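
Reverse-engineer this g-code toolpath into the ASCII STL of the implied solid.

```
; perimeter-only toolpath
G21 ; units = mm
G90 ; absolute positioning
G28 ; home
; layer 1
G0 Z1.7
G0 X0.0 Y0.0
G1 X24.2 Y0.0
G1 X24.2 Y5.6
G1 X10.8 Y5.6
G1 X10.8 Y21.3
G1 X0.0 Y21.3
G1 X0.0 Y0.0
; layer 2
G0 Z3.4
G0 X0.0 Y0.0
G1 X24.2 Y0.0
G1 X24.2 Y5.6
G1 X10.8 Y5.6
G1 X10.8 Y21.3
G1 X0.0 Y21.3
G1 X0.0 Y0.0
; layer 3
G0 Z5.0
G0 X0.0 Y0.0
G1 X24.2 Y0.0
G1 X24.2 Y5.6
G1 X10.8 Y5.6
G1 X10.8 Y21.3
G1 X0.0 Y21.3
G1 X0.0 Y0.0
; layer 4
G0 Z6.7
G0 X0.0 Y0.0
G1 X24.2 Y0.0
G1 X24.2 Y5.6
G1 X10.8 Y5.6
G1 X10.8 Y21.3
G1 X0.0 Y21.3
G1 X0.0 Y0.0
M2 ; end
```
solid part
  facet normal 0.0000 0.0000 -1.0000
    outer loop
      vertex 24.2 5.6 0.0
      vertex 24.2 0.0 0.0
      vertex 0.0 0.0 0.0
    endloop
  endfacet
  facet normal 0.0000 0.0000 -1.0000
    outer loop
      vertex 10.8 5.6 0.0
      vertex 24.2 5.6 0.0
      vertex 0.0 0.0 0.0
    endloop
  endfacet
  facet normal 0.0000 0.0000 -1.0000
    outer loop
      vertex 10.8 21.3 0.0
      vertex 10.8 5.6 0.0
      vertex 0.0 0.0 0.0
    endloop
  endfacet
  facet normal 0.0000 0.0000 -1.0000
    outer loop
      vertex 0.0 21.3 0.0
      vertex 10.8 21.3 0.0
      vertex 0.0 0.0 0.0
    endloop
  endfacet
  facet normal 0.0000 0.0000 1.0000
    outer loop
      vertex 0.0 0.0 6.7
      vertex 24.2 0.0 6.7
      vertex 24.2 5.6 6.7
    endloop
  endfacet
  facet normal 0.0000 0.0000 1.0000
    outer loop
      vertex 0.0 0.0 6.7
      vertex 24.2 5.6 6.7
      vertex 10.8 5.6 6.7
    endloop
  endfacet
  facet normal 0.0000 0.0000 1.0000
    outer loop
      vertex 0.0 0.0 6.7
      vertex 10.8 5.6 6.7
      vertex 10.8 21.3 6.7
    endloop
  endfacet
  facet normal 0.0000 0.0000 1.0000
    outer loop
      vertex 0.0 0.0 6.7
      vertex 10.8 21.3 6.7
      vertex 0.0 21.3 6.7
    endloop
  endfacet
  facet normal 0.0000 -1.0000 0.0000
    outer loop
      vertex 0.0 0.0 0.0
      vertex 24.2 0.0 0.0
      vertex 24.2 0.0 6.7
    endloop
  endfacet
  facet normal 0.0000 -1.0000 0.0000
    outer loop
      vertex 0.0 0.0 0.0
      vertex 24.2 0.0 6.7
      vertex 0.0 0.0 6.7
    endloop
  endfacet
  facet normal 1.0000 0.0000 0.0000
    outer loop
      vertex 24.2 0.0 0.0
      vertex 24.2 5.6 0.0
      vertex 24.2 5.6 6.7
    endloop
  endfacet
  facet normal 1.0000 0.0000 0.0000
    outer loop
      vertex 24.2 0.0 0.0
      vertex 24.2 5.6 6.7
      vertex 24.2 0.0 6.7
    endloop
  endfacet
  facet normal 0.0000 1.0000 0.0000
    outer loop
      vertex 24.2 5.6 0.0
      vertex 10.8 5.6 0.0
      vertex 10.8 5.6 6.7
    endloop
  endfacet
  facet normal 0.0000 1.0000 0.0000
    outer loop
      vertex 24.2 5.6 0.0
      vertex 10.8 5.6 6.7
      vertex 24.2 5.6 6.7
    endloop
  endfacet
  facet normal 1.0000 0.0000 0.0000
    outer loop
      vertex 10.8 5.6 0.0
      vertex 10.8 21.3 0.0
      vertex 10.8 21.3 6.7
    endloop
  endfacet
  facet normal 1.0000 0.0000 0.0000
    outer loop
      vertex 10.8 5.6 0.0
      vertex 10.8 21.3 6.7
      vertex 10.8 5.6 6.7
    endloop
  endfacet
  facet normal 0.0000 1.0000 0.0000
    outer loop
      vertex 10.8 21.3 0.0
      vertex 0.0 21.3 0.0
      vertex 0.0 21.3 6.7
    endloop
  endfacet
  facet normal 0.0000 1.0000 0.0000
    outer loop
      vertex 10.8 21.3 0.0
      vertex 0.0 21.3 6.7
      vertex 10.8 21.3 6.7
    endloop
  endfacet
  facet normal -1.0000 0.0000 0.0000
    outer loop
      vertex 0.0 21.3 0.0
      vertex 0.0 0.0 0.0
      vertex 0.0 0.0 6.7
    endloop
  endfacet
  facet normal -1.0000 0.0000 0.0000
    outer loop
      vertex 0.0 21.3 0.0
      vertex 0.0 0.0 6.7
      vertex 0.0 21.3 6.7
    endloop
  endfacet
endsolid part

The G0 Z moves step by Δz≈1.7 mm. Every layer's G1 loop is the same polygon, so the solid is a straight extrusion of it from z=0 to z≈6.7. Closing with flat bottom and top caps and triangulating gives 20 facets — an L-shaped prism: outer 24.2 × 21.3 mm, arm thicknesses ≈ 5.6 mm (horizontal) and 10.8 mm (vertical), extruded 6.7 mm in z.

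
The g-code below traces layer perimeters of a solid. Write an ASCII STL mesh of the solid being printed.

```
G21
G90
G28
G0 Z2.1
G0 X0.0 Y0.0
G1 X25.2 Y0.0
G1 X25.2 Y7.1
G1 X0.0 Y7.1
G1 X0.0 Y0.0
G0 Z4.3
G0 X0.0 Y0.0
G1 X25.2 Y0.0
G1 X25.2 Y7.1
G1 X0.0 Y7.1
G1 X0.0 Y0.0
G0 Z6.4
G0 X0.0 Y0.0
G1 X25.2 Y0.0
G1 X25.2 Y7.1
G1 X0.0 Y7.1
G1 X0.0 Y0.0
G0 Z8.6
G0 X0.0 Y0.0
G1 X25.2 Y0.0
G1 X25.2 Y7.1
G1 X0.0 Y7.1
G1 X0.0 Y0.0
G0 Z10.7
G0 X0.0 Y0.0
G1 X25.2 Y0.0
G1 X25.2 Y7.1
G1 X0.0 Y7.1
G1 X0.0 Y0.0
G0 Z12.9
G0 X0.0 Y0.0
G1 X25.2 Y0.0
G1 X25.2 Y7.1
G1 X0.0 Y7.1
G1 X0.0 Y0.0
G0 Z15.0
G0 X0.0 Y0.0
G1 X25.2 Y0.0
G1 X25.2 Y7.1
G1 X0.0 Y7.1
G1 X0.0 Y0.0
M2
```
solid part
  facet normal 0.0000 0.0000 -1.0000
    outer loop
      vertex 25.2 7.1 0.0
      vertex 25.2 0.0 0.0
      vertex 0.0 0.0 0.0
    endloop
  endfacet
  facet normal 0.0000 0.0000 -1.0000
    outer loop
      vertex 0.0 7.1 0.0
      vertex 25.2 7.1 0.0
      vertex 0.0 0.0 0.0
    endloop
  endfacet
  facet normal 0.0000 0.0000 1.0000
    outer loop
      vertex 0.0 0.0 15.0
      vertex 25.2 0.0 15.0
      vertex 25.2 7.1 15.0
    endloop
  endfacet
  facet normal 0.0000 0.0000 1.0000
    outer loop
      vertex 0.0 0.0 15.0
      vertex 25.2 7.1 15.0
      vertex 0.0 7.1 15.0
    endloop
  endfacet
  facet normal 0.0000 -1.0000 0.0000
    outer loop
      vertex 0.0 0.0 0.0
      vertex 25.2 0.0 0.0
      vertex 25.2 0.0 15.0
    endloop
  endfacet
  facet normal 0.0000 -1.0000 0.0000
    outer loop
      vertex 0.0 0.0 0.0
      vertex 25.2 0.0 15.0
      vertex 0.0 0.0 15.0
    endloop
  endfacet
  facet normal 0.0000 1.0000 0.0000
    outer loop
      vertex 25.2 7.1 15.0
      vertex 25.2 7.1 0.0
      vertex 0.0 7.1 0.0
    endloop
  endfacet
  facet normal 0.0000 1.0000 0.0000
    outer loop
      vertex 0.0 7.1 15.0
      vertex 25.2 7.1 15.0
      vertex 0.0 7.1 0.0
    endloop
  endfacet
  facet normal -1.0000 0.0000 0.0000
    outer loop
      vertex 0.0 7.1 15.0
      vertex 0.0 7.1 0.0
      vertex 0.0 0.0 0.0
    endloop
  endfacet
  facet normal -1.0000 0.0000 0.0000
    outer loop
      vertex 0.0 0.0 15.0
      vertex 0.0 7.1 15.0
      vertex 0.0 0.0 0.0
    endloop
  endfacet
  facet normal 1.0000 0.0000 0.0000
    outer loop
      vertex 25.2 0.0 0.0
      vertex 25.2 7.1 0.0
      vertex 25.2 7.1 15.0
    endloop
  endfacet
  facet normal 1.0000 0.0000 0.0000
    outer loop
      vertex 25.2 0.0 0.0
      vertex 25.2 7.1 15.0
      vertex 25.2 0.0 15.0
    endloop
  endfacet
endsolid part

The G0 Z moves step by Δz≈2.1 mm. Every layer's G1 loop is the same polygon, so the solid is a straight extrusion of it from z=0 to z≈15. Closing with flat bottom and top caps and triangulating gives 12 facets — a rectangular box, roughly 25.2 × 7.1 mm footprint and 15 mm tall.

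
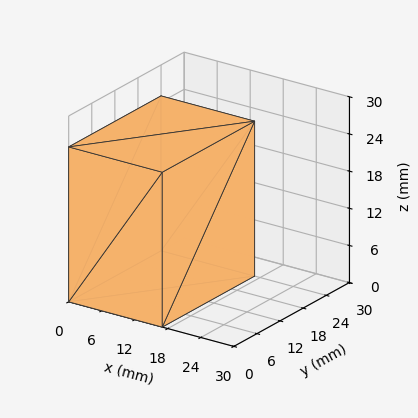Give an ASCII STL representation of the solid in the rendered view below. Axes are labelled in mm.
Reading the render: the shape is a rectangular box, roughly 17 × 24 mm footprint and 25 mm tall (dimensions read to the nearest mm from the axis ticks). For the STL, each face is triangulated and given an outward normal.

solid part
  facet normal 0.0000 0.0000 -1.0000
    outer loop
      vertex 17.00 24.00 0.00
      vertex 17.00 0.00 0.00
      vertex 0.00 0.00 0.00
    endloop
  endfacet
  facet normal 0.0000 0.0000 -1.0000
    outer loop
      vertex 0.00 24.00 0.00
      vertex 17.00 24.00 0.00
      vertex 0.00 0.00 0.00
    endloop
  endfacet
  facet normal 0.0000 0.0000 1.0000
    outer loop
      vertex 0.00 0.00 25.00
      vertex 17.00 0.00 25.00
      vertex 17.00 24.00 25.00
    endloop
  endfacet
  facet normal 0.0000 0.0000 1.0000
    outer loop
      vertex 0.00 0.00 25.00
      vertex 17.00 24.00 25.00
      vertex 0.00 24.00 25.00
    endloop
  endfacet
  facet normal 0.0000 -1.0000 0.0000
    outer loop
      vertex 0.00 0.00 0.00
      vertex 17.00 0.00 0.00
      vertex 17.00 0.00 25.00
    endloop
  endfacet
  facet normal 0.0000 -1.0000 0.0000
    outer loop
      vertex 0.00 0.00 0.00
      vertex 17.00 0.00 25.00
      vertex 0.00 0.00 25.00
    endloop
  endfacet
  facet normal 0.0000 1.0000 0.0000
    outer loop
      vertex 17.00 24.00 25.00
      vertex 17.00 24.00 0.00
      vertex 0.00 24.00 0.00
    endloop
  endfacet
  facet normal 0.0000 1.0000 0.0000
    outer loop
      vertex 0.00 24.00 25.00
      vertex 17.00 24.00 25.00
      vertex 0.00 24.00 0.00
    endloop
  endfacet
  facet normal -1.0000 0.0000 0.0000
    outer loop
      vertex 0.00 24.00 25.00
      vertex 0.00 24.00 0.00
      vertex 0.00 0.00 0.00
    endloop
  endfacet
  facet normal -1.0000 0.0000 0.0000
    outer loop
      vertex 0.00 0.00 25.00
      vertex 0.00 24.00 25.00
      vertex 0.00 0.00 0.00
    endloop
  endfacet
  facet normal 1.0000 0.0000 0.0000
    outer loop
      vertex 17.00 0.00 0.00
      vertex 17.00 24.00 0.00
      vertex 17.00 24.00 25.00
    endloop
  endfacet
  facet normal 1.0000 0.0000 0.0000
    outer loop
      vertex 17.00 0.00 0.00
      vertex 17.00 24.00 25.00
      vertex 17.00 0.00 25.00
    endloop
  endfacet
endsolid part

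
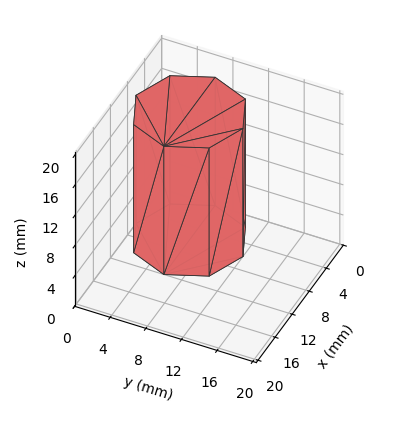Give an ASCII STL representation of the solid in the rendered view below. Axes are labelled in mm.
Reading the render: the shape is a regular 8-sided prism (a cylinder approximated with 8 flat sides), circumscribed radius ≈ 6 mm, height ≈ 17 mm (dimensions read to the nearest mm from the axis ticks). For the STL, each face is triangulated and given an outward normal.

solid part
  facet normal 0.0000 0.0000 -1.0000
    outer loop
      vertex 6.00 12.00 0.00
      vertex 10.24 10.24 0.00
      vertex 12.00 6.00 0.00
    endloop
  endfacet
  facet normal 0.0000 0.0000 -1.0000
    outer loop
      vertex 1.76 10.24 0.00
      vertex 6.00 12.00 0.00
      vertex 12.00 6.00 0.00
    endloop
  endfacet
  facet normal 0.0000 0.0000 -1.0000
    outer loop
      vertex 0.00 6.00 0.00
      vertex 1.76 10.24 0.00
      vertex 12.00 6.00 0.00
    endloop
  endfacet
  facet normal 0.0000 0.0000 -1.0000
    outer loop
      vertex 1.76 1.76 0.00
      vertex 0.00 6.00 0.00
      vertex 12.00 6.00 0.00
    endloop
  endfacet
  facet normal 0.0000 0.0000 -1.0000
    outer loop
      vertex 6.00 0.00 0.00
      vertex 1.76 1.76 0.00
      vertex 12.00 6.00 0.00
    endloop
  endfacet
  facet normal 0.0000 0.0000 -1.0000
    outer loop
      vertex 10.24 1.76 0.00
      vertex 6.00 0.00 0.00
      vertex 12.00 6.00 0.00
    endloop
  endfacet
  facet normal 0.0000 0.0000 1.0000
    outer loop
      vertex 12.00 6.00 17.00
      vertex 10.24 10.24 17.00
      vertex 6.00 12.00 17.00
    endloop
  endfacet
  facet normal 0.0000 0.0000 1.0000
    outer loop
      vertex 12.00 6.00 17.00
      vertex 6.00 12.00 17.00
      vertex 1.76 10.24 17.00
    endloop
  endfacet
  facet normal 0.0000 0.0000 1.0000
    outer loop
      vertex 12.00 6.00 17.00
      vertex 1.76 10.24 17.00
      vertex 0.00 6.00 17.00
    endloop
  endfacet
  facet normal 0.0000 0.0000 1.0000
    outer loop
      vertex 12.00 6.00 17.00
      vertex 0.00 6.00 17.00
      vertex 1.76 1.76 17.00
    endloop
  endfacet
  facet normal 0.0000 0.0000 1.0000
    outer loop
      vertex 12.00 6.00 17.00
      vertex 1.76 1.76 17.00
      vertex 6.00 0.00 17.00
    endloop
  endfacet
  facet normal 0.0000 0.0000 1.0000
    outer loop
      vertex 12.00 6.00 17.00
      vertex 6.00 0.00 17.00
      vertex 10.24 1.76 17.00
    endloop
  endfacet
  facet normal 0.9236 0.3834 0.0000
    outer loop
      vertex 12.00 6.00 0.00
      vertex 10.24 10.24 0.00
      vertex 10.24 10.24 17.00
    endloop
  endfacet
  facet normal 0.9236 0.3834 0.0000
    outer loop
      vertex 12.00 6.00 0.00
      vertex 10.24 10.24 17.00
      vertex 12.00 6.00 17.00
    endloop
  endfacet
  facet normal 0.3834 0.9236 0.0000
    outer loop
      vertex 10.24 10.24 0.00
      vertex 6.00 12.00 0.00
      vertex 6.00 12.00 17.00
    endloop
  endfacet
  facet normal 0.3834 0.9236 0.0000
    outer loop
      vertex 10.24 10.24 0.00
      vertex 6.00 12.00 17.00
      vertex 10.24 10.24 17.00
    endloop
  endfacet
  facet normal -0.3834 0.9236 0.0000
    outer loop
      vertex 6.00 12.00 0.00
      vertex 1.76 10.24 0.00
      vertex 1.76 10.24 17.00
    endloop
  endfacet
  facet normal -0.3834 0.9236 0.0000
    outer loop
      vertex 6.00 12.00 0.00
      vertex 1.76 10.24 17.00
      vertex 6.00 12.00 17.00
    endloop
  endfacet
  facet normal -0.9236 0.3834 0.0000
    outer loop
      vertex 1.76 10.24 0.00
      vertex 0.00 6.00 0.00
      vertex 0.00 6.00 17.00
    endloop
  endfacet
  facet normal -0.9236 0.3834 0.0000
    outer loop
      vertex 1.76 10.24 0.00
      vertex 0.00 6.00 17.00
      vertex 1.76 10.24 17.00
    endloop
  endfacet
  facet normal -0.9236 -0.3834 0.0000
    outer loop
      vertex 0.00 6.00 0.00
      vertex 1.76 1.76 0.00
      vertex 1.76 1.76 17.00
    endloop
  endfacet
  facet normal -0.9236 -0.3834 0.0000
    outer loop
      vertex 0.00 6.00 0.00
      vertex 1.76 1.76 17.00
      vertex 0.00 6.00 17.00
    endloop
  endfacet
  facet normal -0.3834 -0.9236 0.0000
    outer loop
      vertex 1.76 1.76 0.00
      vertex 6.00 0.00 0.00
      vertex 6.00 0.00 17.00
    endloop
  endfacet
  facet normal -0.3834 -0.9236 0.0000
    outer loop
      vertex 1.76 1.76 0.00
      vertex 6.00 0.00 17.00
      vertex 1.76 1.76 17.00
    endloop
  endfacet
  facet normal 0.3834 -0.9236 0.0000
    outer loop
      vertex 6.00 0.00 0.00
      vertex 10.24 1.76 0.00
      vertex 10.24 1.76 17.00
    endloop
  endfacet
  facet normal 0.3834 -0.9236 0.0000
    outer loop
      vertex 6.00 0.00 0.00
      vertex 10.24 1.76 17.00
      vertex 6.00 0.00 17.00
    endloop
  endfacet
  facet normal 0.9236 -0.3834 0.0000
    outer loop
      vertex 10.24 1.76 0.00
      vertex 12.00 6.00 0.00
      vertex 12.00 6.00 17.00
    endloop
  endfacet
  facet normal 0.9236 -0.3834 0.0000
    outer loop
      vertex 10.24 1.76 0.00
      vertex 12.00 6.00 17.00
      vertex 10.24 1.76 17.00
    endloop
  endfacet
endsolid part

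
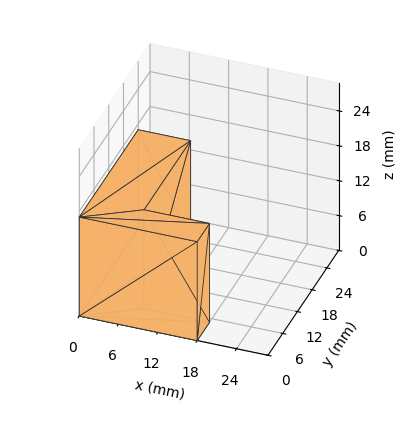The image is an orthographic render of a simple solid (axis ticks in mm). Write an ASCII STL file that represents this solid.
Reading the render: the shape is an L-shaped prism: outer 18 × 24 mm, arm thicknesses ≈ 5 mm (horizontal) and 8 mm (vertical), extruded 17 mm in z (dimensions read to the nearest mm from the axis ticks). For the STL, each face is triangulated and given an outward normal.

solid part
  facet normal 0.0000 0.0000 -1.0000
    outer loop
      vertex 18.00 5.00 0.00
      vertex 18.00 0.00 0.00
      vertex 0.00 0.00 0.00
    endloop
  endfacet
  facet normal 0.0000 0.0000 -1.0000
    outer loop
      vertex 8.00 5.00 0.00
      vertex 18.00 5.00 0.00
      vertex 0.00 0.00 0.00
    endloop
  endfacet
  facet normal 0.0000 0.0000 -1.0000
    outer loop
      vertex 8.00 24.00 0.00
      vertex 8.00 5.00 0.00
      vertex 0.00 0.00 0.00
    endloop
  endfacet
  facet normal 0.0000 0.0000 -1.0000
    outer loop
      vertex 0.00 24.00 0.00
      vertex 8.00 24.00 0.00
      vertex 0.00 0.00 0.00
    endloop
  endfacet
  facet normal 0.0000 0.0000 1.0000
    outer loop
      vertex 0.00 0.00 17.00
      vertex 18.00 0.00 17.00
      vertex 18.00 5.00 17.00
    endloop
  endfacet
  facet normal 0.0000 0.0000 1.0000
    outer loop
      vertex 0.00 0.00 17.00
      vertex 18.00 5.00 17.00
      vertex 8.00 5.00 17.00
    endloop
  endfacet
  facet normal 0.0000 0.0000 1.0000
    outer loop
      vertex 0.00 0.00 17.00
      vertex 8.00 5.00 17.00
      vertex 8.00 24.00 17.00
    endloop
  endfacet
  facet normal 0.0000 0.0000 1.0000
    outer loop
      vertex 0.00 0.00 17.00
      vertex 8.00 24.00 17.00
      vertex 0.00 24.00 17.00
    endloop
  endfacet
  facet normal 0.0000 -1.0000 0.0000
    outer loop
      vertex 0.00 0.00 0.00
      vertex 18.00 0.00 0.00
      vertex 18.00 0.00 17.00
    endloop
  endfacet
  facet normal 0.0000 -1.0000 0.0000
    outer loop
      vertex 0.00 0.00 0.00
      vertex 18.00 0.00 17.00
      vertex 0.00 0.00 17.00
    endloop
  endfacet
  facet normal 1.0000 0.0000 0.0000
    outer loop
      vertex 18.00 0.00 0.00
      vertex 18.00 5.00 0.00
      vertex 18.00 5.00 17.00
    endloop
  endfacet
  facet normal 1.0000 0.0000 0.0000
    outer loop
      vertex 18.00 0.00 0.00
      vertex 18.00 5.00 17.00
      vertex 18.00 0.00 17.00
    endloop
  endfacet
  facet normal 0.0000 1.0000 0.0000
    outer loop
      vertex 18.00 5.00 0.00
      vertex 8.00 5.00 0.00
      vertex 8.00 5.00 17.00
    endloop
  endfacet
  facet normal 0.0000 1.0000 0.0000
    outer loop
      vertex 18.00 5.00 0.00
      vertex 8.00 5.00 17.00
      vertex 18.00 5.00 17.00
    endloop
  endfacet
  facet normal 1.0000 0.0000 0.0000
    outer loop
      vertex 8.00 5.00 0.00
      vertex 8.00 24.00 0.00
      vertex 8.00 24.00 17.00
    endloop
  endfacet
  facet normal 1.0000 0.0000 0.0000
    outer loop
      vertex 8.00 5.00 0.00
      vertex 8.00 24.00 17.00
      vertex 8.00 5.00 17.00
    endloop
  endfacet
  facet normal 0.0000 1.0000 0.0000
    outer loop
      vertex 8.00 24.00 0.00
      vertex 0.00 24.00 0.00
      vertex 0.00 24.00 17.00
    endloop
  endfacet
  facet normal 0.0000 1.0000 0.0000
    outer loop
      vertex 8.00 24.00 0.00
      vertex 0.00 24.00 17.00
      vertex 8.00 24.00 17.00
    endloop
  endfacet
  facet normal -1.0000 0.0000 0.0000
    outer loop
      vertex 0.00 24.00 0.00
      vertex 0.00 0.00 0.00
      vertex 0.00 0.00 17.00
    endloop
  endfacet
  facet normal -1.0000 0.0000 0.0000
    outer loop
      vertex 0.00 24.00 0.00
      vertex 0.00 0.00 17.00
      vertex 0.00 24.00 17.00
    endloop
  endfacet
endsolid part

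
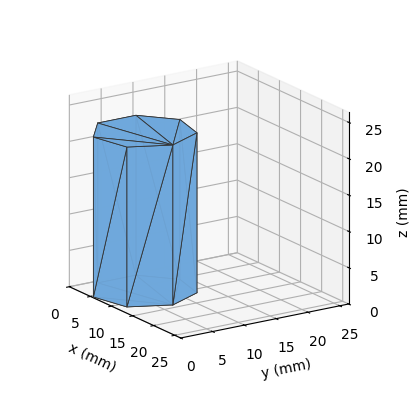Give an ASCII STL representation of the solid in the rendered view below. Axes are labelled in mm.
Reading the render: the shape is a regular 7-sided prism (a cylinder approximated with 7 flat sides), circumscribed radius ≈ 7 mm, height ≈ 22 mm (dimensions read to the nearest mm from the axis ticks). For the STL, each face is triangulated and given an outward normal.

solid part
  facet normal 0.0000 0.0000 -1.0000
    outer loop
      vertex 5.4 13.8 0.0
      vertex 11.4 12.5 0.0
      vertex 14.0 7.0 0.0
    endloop
  endfacet
  facet normal 0.0000 0.0000 -1.0000
    outer loop
      vertex 0.7 10.0 0.0
      vertex 5.4 13.8 0.0
      vertex 14.0 7.0 0.0
    endloop
  endfacet
  facet normal 0.0000 0.0000 -1.0000
    outer loop
      vertex 0.7 4.0 0.0
      vertex 0.7 10.0 0.0
      vertex 14.0 7.0 0.0
    endloop
  endfacet
  facet normal 0.0000 0.0000 -1.0000
    outer loop
      vertex 5.4 0.2 0.0
      vertex 0.7 4.0 0.0
      vertex 14.0 7.0 0.0
    endloop
  endfacet
  facet normal 0.0000 0.0000 -1.0000
    outer loop
      vertex 11.4 1.5 0.0
      vertex 5.4 0.2 0.0
      vertex 14.0 7.0 0.0
    endloop
  endfacet
  facet normal 0.0000 0.0000 1.0000
    outer loop
      vertex 14.0 7.0 22.0
      vertex 11.4 12.5 22.0
      vertex 5.4 13.8 22.0
    endloop
  endfacet
  facet normal 0.0000 0.0000 1.0000
    outer loop
      vertex 14.0 7.0 22.0
      vertex 5.4 13.8 22.0
      vertex 0.7 10.0 22.0
    endloop
  endfacet
  facet normal 0.0000 0.0000 1.0000
    outer loop
      vertex 14.0 7.0 22.0
      vertex 0.7 10.0 22.0
      vertex 0.7 4.0 22.0
    endloop
  endfacet
  facet normal 0.0000 0.0000 1.0000
    outer loop
      vertex 14.0 7.0 22.0
      vertex 0.7 4.0 22.0
      vertex 5.4 0.2 22.0
    endloop
  endfacet
  facet normal 0.0000 0.0000 1.0000
    outer loop
      vertex 14.0 7.0 22.0
      vertex 5.4 0.2 22.0
      vertex 11.4 1.5 22.0
    endloop
  endfacet
  facet normal 0.9041 0.4274 0.0000
    outer loop
      vertex 14.0 7.0 0.0
      vertex 11.4 12.5 0.0
      vertex 11.4 12.5 22.0
    endloop
  endfacet
  facet normal 0.9041 0.4274 0.0000
    outer loop
      vertex 14.0 7.0 0.0
      vertex 11.4 12.5 22.0
      vertex 14.0 7.0 22.0
    endloop
  endfacet
  facet normal 0.2118 0.9773 0.0000
    outer loop
      vertex 11.4 12.5 0.0
      vertex 5.4 13.8 0.0
      vertex 5.4 13.8 22.0
    endloop
  endfacet
  facet normal 0.2118 0.9773 0.0000
    outer loop
      vertex 11.4 12.5 0.0
      vertex 5.4 13.8 22.0
      vertex 11.4 12.5 22.0
    endloop
  endfacet
  facet normal -0.6287 0.7776 0.0000
    outer loop
      vertex 5.4 13.8 0.0
      vertex 0.7 10.0 0.0
      vertex 0.7 10.0 22.0
    endloop
  endfacet
  facet normal -0.6287 0.7776 0.0000
    outer loop
      vertex 5.4 13.8 0.0
      vertex 0.7 10.0 22.0
      vertex 5.4 13.8 22.0
    endloop
  endfacet
  facet normal -1.0000 0.0000 0.0000
    outer loop
      vertex 0.7 10.0 0.0
      vertex 0.7 4.0 0.0
      vertex 0.7 4.0 22.0
    endloop
  endfacet
  facet normal -1.0000 0.0000 0.0000
    outer loop
      vertex 0.7 10.0 0.0
      vertex 0.7 4.0 22.0
      vertex 0.7 10.0 22.0
    endloop
  endfacet
  facet normal -0.6287 -0.7776 0.0000
    outer loop
      vertex 0.7 4.0 0.0
      vertex 5.4 0.2 0.0
      vertex 5.4 0.2 22.0
    endloop
  endfacet
  facet normal -0.6287 -0.7776 0.0000
    outer loop
      vertex 0.7 4.0 0.0
      vertex 5.4 0.2 22.0
      vertex 0.7 4.0 22.0
    endloop
  endfacet
  facet normal 0.2118 -0.9773 0.0000
    outer loop
      vertex 5.4 0.2 0.0
      vertex 11.4 1.5 0.0
      vertex 11.4 1.5 22.0
    endloop
  endfacet
  facet normal 0.2118 -0.9773 0.0000
    outer loop
      vertex 5.4 0.2 0.0
      vertex 11.4 1.5 22.0
      vertex 5.4 0.2 22.0
    endloop
  endfacet
  facet normal 0.9041 -0.4274 0.0000
    outer loop
      vertex 11.4 1.5 0.0
      vertex 14.0 7.0 0.0
      vertex 14.0 7.0 22.0
    endloop
  endfacet
  facet normal 0.9041 -0.4274 0.0000
    outer loop
      vertex 11.4 1.5 0.0
      vertex 14.0 7.0 22.0
      vertex 11.4 1.5 22.0
    endloop
  endfacet
endsolid part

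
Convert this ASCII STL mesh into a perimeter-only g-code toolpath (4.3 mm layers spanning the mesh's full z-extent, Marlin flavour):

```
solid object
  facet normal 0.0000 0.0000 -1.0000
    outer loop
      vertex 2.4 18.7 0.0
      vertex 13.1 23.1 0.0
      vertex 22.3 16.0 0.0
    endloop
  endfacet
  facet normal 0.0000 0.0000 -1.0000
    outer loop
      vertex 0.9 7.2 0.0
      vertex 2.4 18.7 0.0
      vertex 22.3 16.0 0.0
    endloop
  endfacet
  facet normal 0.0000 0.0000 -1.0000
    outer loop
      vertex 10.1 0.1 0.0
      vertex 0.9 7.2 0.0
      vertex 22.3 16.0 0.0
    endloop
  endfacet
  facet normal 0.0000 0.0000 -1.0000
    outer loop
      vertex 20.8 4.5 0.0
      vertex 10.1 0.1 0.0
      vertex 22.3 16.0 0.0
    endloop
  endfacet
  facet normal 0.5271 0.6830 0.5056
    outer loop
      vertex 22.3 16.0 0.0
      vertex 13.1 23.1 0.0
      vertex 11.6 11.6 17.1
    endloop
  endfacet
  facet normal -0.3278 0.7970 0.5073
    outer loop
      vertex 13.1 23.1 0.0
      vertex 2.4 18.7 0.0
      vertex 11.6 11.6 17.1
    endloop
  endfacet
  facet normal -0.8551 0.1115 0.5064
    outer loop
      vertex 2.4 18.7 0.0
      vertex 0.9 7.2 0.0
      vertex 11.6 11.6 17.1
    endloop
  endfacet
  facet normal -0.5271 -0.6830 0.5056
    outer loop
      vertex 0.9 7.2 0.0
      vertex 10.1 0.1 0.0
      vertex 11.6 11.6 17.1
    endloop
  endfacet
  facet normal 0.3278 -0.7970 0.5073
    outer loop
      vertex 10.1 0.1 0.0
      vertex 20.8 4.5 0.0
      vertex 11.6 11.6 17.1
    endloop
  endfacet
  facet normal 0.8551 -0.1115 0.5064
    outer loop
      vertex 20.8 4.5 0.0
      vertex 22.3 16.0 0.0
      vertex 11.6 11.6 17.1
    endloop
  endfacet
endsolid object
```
; perimeter-only toolpath
G21 ; units = mm
G90 ; absolute positioning
G28 ; home
; layer 1
G0 Z4.3
G0 X19.6 Y14.9
G1 X12.7 Y20.2
G1 X4.7 Y16.9
G1 X3.6 Y8.3
G1 X10.5 Y3.0
G1 X18.5 Y6.3
G1 X19.6 Y14.9
; layer 2
G0 Z8.6
G0 X16.9 Y13.8
G1 X12.3 Y17.4
G1 X7.0 Y15.1
G1 X6.2 Y9.4
G1 X10.8 Y5.8
G1 X16.2 Y8.1
G1 X16.9 Y13.8
; layer 3
G0 Z12.8
G0 X14.3 Y12.7
G1 X12.0 Y14.5
G1 X9.3 Y13.4
G1 X8.9 Y10.5
G1 X11.2 Y8.7
G1 X13.9 Y9.8
G1 X14.3 Y12.7
M2 ; end

The solid is a regular 6-sided pyramid, base circumscribed radius ≈ 11.6 mm, apex at z ≈ 17.1 mm. Slicing at Δz = 4.3 mm — 4 equal slices spanning the solid's height, so layer i sits at z = i·h/4 — gives 3 non-empty perimeters. Each is a 6-segment closed polygon; G0 lifts to the layer z and rapids to the start vertex, then G1 traces the edges. The cross-section shrinks linearly with z (the slice at the apex is degenerate and omitted).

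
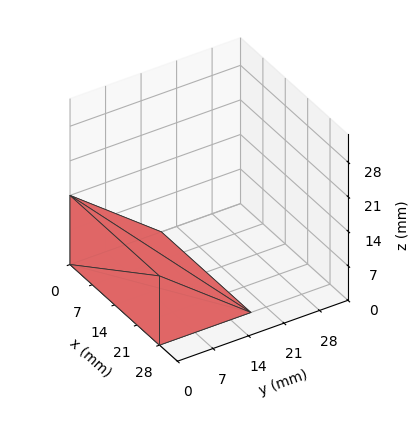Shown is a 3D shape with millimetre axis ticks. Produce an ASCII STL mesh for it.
Reading the render: the shape is a wedge (ramp): 28 × 18 mm base, rising to 14 mm along the y=0 edge and sloping linearly to z=0 at y=18 (dimensions read to the nearest mm from the axis ticks). For the STL, each face is triangulated and given an outward normal.

solid part
  facet normal 0.0000 0.0000 -1.0000
    outer loop
      vertex 28.0 18.0 0.0
      vertex 28.0 0.0 0.0
      vertex 0.0 0.0 0.0
    endloop
  endfacet
  facet normal 0.0000 0.0000 -1.0000
    outer loop
      vertex 0.0 18.0 0.0
      vertex 28.0 18.0 0.0
      vertex 0.0 0.0 0.0
    endloop
  endfacet
  facet normal 0.0000 -1.0000 0.0000
    outer loop
      vertex 0.0 0.0 0.0
      vertex 28.0 0.0 0.0
      vertex 28.0 0.0 14.0
    endloop
  endfacet
  facet normal 0.0000 -1.0000 0.0000
    outer loop
      vertex 0.0 0.0 0.0
      vertex 28.0 0.0 14.0
      vertex 0.0 0.0 14.0
    endloop
  endfacet
  facet normal 0.0000 0.6139 0.7894
    outer loop
      vertex 0.0 0.0 14.0
      vertex 28.0 0.0 14.0
      vertex 28.0 18.0 0.0
    endloop
  endfacet
  facet normal 0.0000 0.6139 0.7894
    outer loop
      vertex 0.0 0.0 14.0
      vertex 28.0 18.0 0.0
      vertex 0.0 18.0 0.0
    endloop
  endfacet
  facet normal -1.0000 0.0000 0.0000
    outer loop
      vertex 0.0 0.0 14.0
      vertex 0.0 18.0 0.0
      vertex 0.0 0.0 0.0
    endloop
  endfacet
  facet normal 1.0000 0.0000 0.0000
    outer loop
      vertex 28.0 0.0 0.0
      vertex 28.0 18.0 0.0
      vertex 28.0 0.0 14.0
    endloop
  endfacet
endsolid part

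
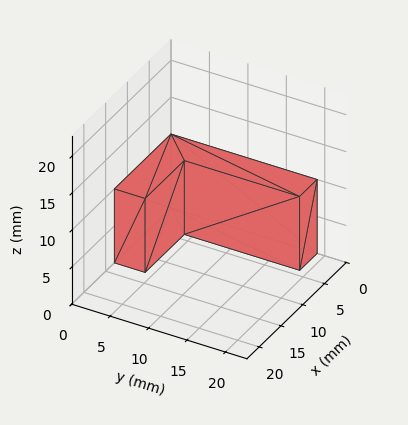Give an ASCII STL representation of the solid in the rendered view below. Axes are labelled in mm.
Reading the render: the shape is an L-shaped prism: outer 13 × 19 mm, arm thicknesses ≈ 4 mm (horizontal) and 4 mm (vertical), extruded 10 mm in z (dimensions read to the nearest mm from the axis ticks). For the STL, each face is triangulated and given an outward normal.

solid part
  facet normal 0.0000 0.0000 -1.0000
    outer loop
      vertex 13.000 4.000 0.000
      vertex 13.000 0.000 0.000
      vertex 0.000 0.000 0.000
    endloop
  endfacet
  facet normal 0.0000 0.0000 -1.0000
    outer loop
      vertex 4.000 4.000 0.000
      vertex 13.000 4.000 0.000
      vertex 0.000 0.000 0.000
    endloop
  endfacet
  facet normal 0.0000 0.0000 -1.0000
    outer loop
      vertex 4.000 19.000 0.000
      vertex 4.000 4.000 0.000
      vertex 0.000 0.000 0.000
    endloop
  endfacet
  facet normal 0.0000 0.0000 -1.0000
    outer loop
      vertex 0.000 19.000 0.000
      vertex 4.000 19.000 0.000
      vertex 0.000 0.000 0.000
    endloop
  endfacet
  facet normal 0.0000 0.0000 1.0000
    outer loop
      vertex 0.000 0.000 10.000
      vertex 13.000 0.000 10.000
      vertex 13.000 4.000 10.000
    endloop
  endfacet
  facet normal 0.0000 0.0000 1.0000
    outer loop
      vertex 0.000 0.000 10.000
      vertex 13.000 4.000 10.000
      vertex 4.000 4.000 10.000
    endloop
  endfacet
  facet normal 0.0000 0.0000 1.0000
    outer loop
      vertex 0.000 0.000 10.000
      vertex 4.000 4.000 10.000
      vertex 4.000 19.000 10.000
    endloop
  endfacet
  facet normal 0.0000 0.0000 1.0000
    outer loop
      vertex 0.000 0.000 10.000
      vertex 4.000 19.000 10.000
      vertex 0.000 19.000 10.000
    endloop
  endfacet
  facet normal 0.0000 -1.0000 0.0000
    outer loop
      vertex 0.000 0.000 0.000
      vertex 13.000 0.000 0.000
      vertex 13.000 0.000 10.000
    endloop
  endfacet
  facet normal 0.0000 -1.0000 0.0000
    outer loop
      vertex 0.000 0.000 0.000
      vertex 13.000 0.000 10.000
      vertex 0.000 0.000 10.000
    endloop
  endfacet
  facet normal 1.0000 0.0000 0.0000
    outer loop
      vertex 13.000 0.000 0.000
      vertex 13.000 4.000 0.000
      vertex 13.000 4.000 10.000
    endloop
  endfacet
  facet normal 1.0000 0.0000 0.0000
    outer loop
      vertex 13.000 0.000 0.000
      vertex 13.000 4.000 10.000
      vertex 13.000 0.000 10.000
    endloop
  endfacet
  facet normal 0.0000 1.0000 0.0000
    outer loop
      vertex 13.000 4.000 0.000
      vertex 4.000 4.000 0.000
      vertex 4.000 4.000 10.000
    endloop
  endfacet
  facet normal 0.0000 1.0000 0.0000
    outer loop
      vertex 13.000 4.000 0.000
      vertex 4.000 4.000 10.000
      vertex 13.000 4.000 10.000
    endloop
  endfacet
  facet normal 1.0000 0.0000 0.0000
    outer loop
      vertex 4.000 4.000 0.000
      vertex 4.000 19.000 0.000
      vertex 4.000 19.000 10.000
    endloop
  endfacet
  facet normal 1.0000 0.0000 0.0000
    outer loop
      vertex 4.000 4.000 0.000
      vertex 4.000 19.000 10.000
      vertex 4.000 4.000 10.000
    endloop
  endfacet
  facet normal 0.0000 1.0000 0.0000
    outer loop
      vertex 4.000 19.000 0.000
      vertex 0.000 19.000 0.000
      vertex 0.000 19.000 10.000
    endloop
  endfacet
  facet normal 0.0000 1.0000 0.0000
    outer loop
      vertex 4.000 19.000 0.000
      vertex 0.000 19.000 10.000
      vertex 4.000 19.000 10.000
    endloop
  endfacet
  facet normal -1.0000 0.0000 0.0000
    outer loop
      vertex 0.000 19.000 0.000
      vertex 0.000 0.000 0.000
      vertex 0.000 0.000 10.000
    endloop
  endfacet
  facet normal -1.0000 0.0000 0.0000
    outer loop
      vertex 0.000 19.000 0.000
      vertex 0.000 0.000 10.000
      vertex 0.000 19.000 10.000
    endloop
  endfacet
endsolid part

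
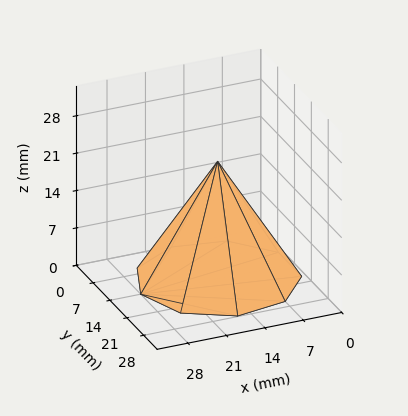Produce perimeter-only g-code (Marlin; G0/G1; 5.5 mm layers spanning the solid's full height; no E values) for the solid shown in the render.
Reading the render: the shape is a regular 9-sided pyramid, base circumscribed radius ≈ 14 mm, apex at z ≈ 22 mm (dimensions read to the nearest mm from the axis ticks). For the g-code, the solid's height is divided into equal slices at the stated Δz and each level perimeter traced with G1 moves after a G0 lift.

; perimeter-only toolpath
G21 ; units = mm
G90 ; absolute positioning
G28 ; home
; layer 1
G0 Z5.5
G0 X24.5 Y14.0
G1 X22.0 Y20.8
G1 X15.8 Y24.4
G1 X8.8 Y23.1
G1 X4.1 Y17.6
G1 X4.1 Y10.4
G1 X8.8 Y4.9
G1 X15.8 Y3.6
G1 X22.0 Y7.2
G1 X24.5 Y14.0
; layer 2
G0 Z11.0
G0 X21.0 Y14.0
G1 X19.4 Y18.5
G1 X15.2 Y20.9
G1 X10.5 Y20.1
G1 X7.4 Y16.4
G1 X7.4 Y11.6
G1 X10.5 Y8.0
G1 X15.2 Y7.1
G1 X19.4 Y9.5
G1 X21.0 Y14.0
; layer 3
G0 Z16.5
G0 X17.5 Y14.0
G1 X16.7 Y16.2
G1 X14.6 Y17.4
G1 X12.2 Y17.0
G1 X10.7 Y15.2
G1 X10.7 Y12.8
G1 X12.2 Y11.0
G1 X14.6 Y10.6
G1 X16.7 Y11.8
G1 X17.5 Y14.0
M2 ; end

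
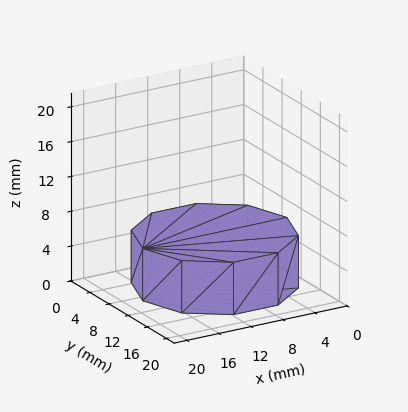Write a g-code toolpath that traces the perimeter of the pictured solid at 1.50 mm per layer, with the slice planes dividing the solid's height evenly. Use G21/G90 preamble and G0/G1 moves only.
Reading the render: the shape is a regular 10-sided prism (a cylinder approximated with 10 flat sides), circumscribed radius ≈ 9 mm, height ≈ 6 mm (dimensions read to the nearest mm from the axis ticks). For the g-code, the solid's height is divided into equal slices at the stated Δz and each level perimeter traced with G1 moves after a G0 lift.

; perimeter-only toolpath
G21 ; units = mm
G90 ; absolute positioning
G28 ; home
; layer 1
G0 Z1.50
G0 X18.00 Y9.00
G1 X16.28 Y14.29
G1 X11.78 Y17.56
G1 X6.22 Y17.56
G1 X1.72 Y14.29
G1 X0.00 Y9.00
G1 X1.72 Y3.71
G1 X6.22 Y0.44
G1 X11.78 Y0.44
G1 X16.28 Y3.71
G1 X18.00 Y9.00
; layer 2
G0 Z3.00
G0 X18.00 Y9.00
G1 X16.28 Y14.29
G1 X11.78 Y17.56
G1 X6.22 Y17.56
G1 X1.72 Y14.29
G1 X0.00 Y9.00
G1 X1.72 Y3.71
G1 X6.22 Y0.44
G1 X11.78 Y0.44
G1 X16.28 Y3.71
G1 X18.00 Y9.00
; layer 3
G0 Z4.50
G0 X18.00 Y9.00
G1 X16.28 Y14.29
G1 X11.78 Y17.56
G1 X6.22 Y17.56
G1 X1.72 Y14.29
G1 X0.00 Y9.00
G1 X1.72 Y3.71
G1 X6.22 Y0.44
G1 X11.78 Y0.44
G1 X16.28 Y3.71
G1 X18.00 Y9.00
; layer 4
G0 Z6.00
G0 X18.00 Y9.00
G1 X16.28 Y14.29
G1 X11.78 Y17.56
G1 X6.22 Y17.56
G1 X1.72 Y14.29
G1 X0.00 Y9.00
G1 X1.72 Y3.71
G1 X6.22 Y0.44
G1 X11.78 Y0.44
G1 X16.28 Y3.71
G1 X18.00 Y9.00
M2 ; end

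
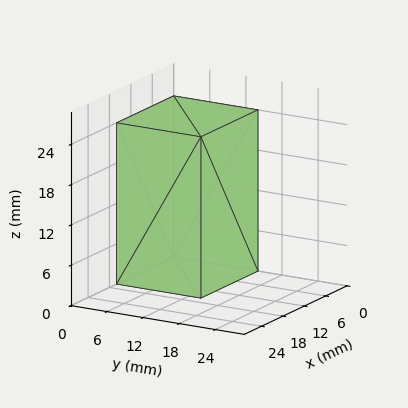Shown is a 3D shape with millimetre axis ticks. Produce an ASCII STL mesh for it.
Reading the render: the shape is a rectangular box, roughly 16 × 14 mm footprint and 24 mm tall (dimensions read to the nearest mm from the axis ticks). For the STL, each face is triangulated and given an outward normal.

solid part
  facet normal 0.0000 0.0000 -1.0000
    outer loop
      vertex 16.0 14.0 0.0
      vertex 16.0 0.0 0.0
      vertex 0.0 0.0 0.0
    endloop
  endfacet
  facet normal 0.0000 0.0000 -1.0000
    outer loop
      vertex 0.0 14.0 0.0
      vertex 16.0 14.0 0.0
      vertex 0.0 0.0 0.0
    endloop
  endfacet
  facet normal 0.0000 0.0000 1.0000
    outer loop
      vertex 0.0 0.0 24.0
      vertex 16.0 0.0 24.0
      vertex 16.0 14.0 24.0
    endloop
  endfacet
  facet normal 0.0000 0.0000 1.0000
    outer loop
      vertex 0.0 0.0 24.0
      vertex 16.0 14.0 24.0
      vertex 0.0 14.0 24.0
    endloop
  endfacet
  facet normal 0.0000 -1.0000 0.0000
    outer loop
      vertex 0.0 0.0 0.0
      vertex 16.0 0.0 0.0
      vertex 16.0 0.0 24.0
    endloop
  endfacet
  facet normal 0.0000 -1.0000 0.0000
    outer loop
      vertex 0.0 0.0 0.0
      vertex 16.0 0.0 24.0
      vertex 0.0 0.0 24.0
    endloop
  endfacet
  facet normal 0.0000 1.0000 0.0000
    outer loop
      vertex 16.0 14.0 24.0
      vertex 16.0 14.0 0.0
      vertex 0.0 14.0 0.0
    endloop
  endfacet
  facet normal 0.0000 1.0000 0.0000
    outer loop
      vertex 0.0 14.0 24.0
      vertex 16.0 14.0 24.0
      vertex 0.0 14.0 0.0
    endloop
  endfacet
  facet normal -1.0000 0.0000 0.0000
    outer loop
      vertex 0.0 14.0 24.0
      vertex 0.0 14.0 0.0
      vertex 0.0 0.0 0.0
    endloop
  endfacet
  facet normal -1.0000 0.0000 0.0000
    outer loop
      vertex 0.0 0.0 24.0
      vertex 0.0 14.0 24.0
      vertex 0.0 0.0 0.0
    endloop
  endfacet
  facet normal 1.0000 0.0000 0.0000
    outer loop
      vertex 16.0 0.0 0.0
      vertex 16.0 14.0 0.0
      vertex 16.0 14.0 24.0
    endloop
  endfacet
  facet normal 1.0000 0.0000 0.0000
    outer loop
      vertex 16.0 0.0 0.0
      vertex 16.0 14.0 24.0
      vertex 16.0 0.0 24.0
    endloop
  endfacet
endsolid part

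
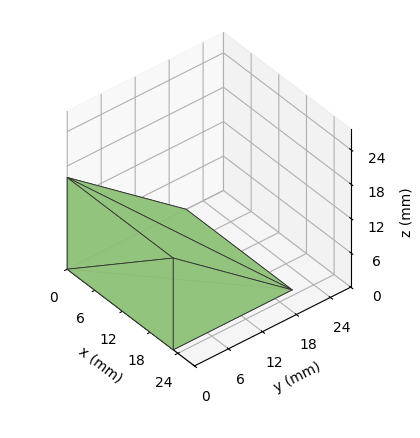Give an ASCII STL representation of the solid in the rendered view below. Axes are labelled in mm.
Reading the render: the shape is a wedge (ramp): 23 × 21 mm base, rising to 16 mm along the y=0 edge and sloping linearly to z=0 at y=21 (dimensions read to the nearest mm from the axis ticks). For the STL, each face is triangulated and given an outward normal.

solid part
  facet normal 0.0000 0.0000 -1.0000
    outer loop
      vertex 23.000 21.000 0.000
      vertex 23.000 0.000 0.000
      vertex 0.000 0.000 0.000
    endloop
  endfacet
  facet normal 0.0000 0.0000 -1.0000
    outer loop
      vertex 0.000 21.000 0.000
      vertex 23.000 21.000 0.000
      vertex 0.000 0.000 0.000
    endloop
  endfacet
  facet normal 0.0000 -1.0000 0.0000
    outer loop
      vertex 0.000 0.000 0.000
      vertex 23.000 0.000 0.000
      vertex 23.000 0.000 16.000
    endloop
  endfacet
  facet normal 0.0000 -1.0000 0.0000
    outer loop
      vertex 0.000 0.000 0.000
      vertex 23.000 0.000 16.000
      vertex 0.000 0.000 16.000
    endloop
  endfacet
  facet normal 0.0000 0.6060 0.7954
    outer loop
      vertex 0.000 0.000 16.000
      vertex 23.000 0.000 16.000
      vertex 23.000 21.000 0.000
    endloop
  endfacet
  facet normal 0.0000 0.6060 0.7954
    outer loop
      vertex 0.000 0.000 16.000
      vertex 23.000 21.000 0.000
      vertex 0.000 21.000 0.000
    endloop
  endfacet
  facet normal -1.0000 0.0000 0.0000
    outer loop
      vertex 0.000 0.000 16.000
      vertex 0.000 21.000 0.000
      vertex 0.000 0.000 0.000
    endloop
  endfacet
  facet normal 1.0000 0.0000 0.0000
    outer loop
      vertex 23.000 0.000 0.000
      vertex 23.000 21.000 0.000
      vertex 23.000 0.000 16.000
    endloop
  endfacet
endsolid part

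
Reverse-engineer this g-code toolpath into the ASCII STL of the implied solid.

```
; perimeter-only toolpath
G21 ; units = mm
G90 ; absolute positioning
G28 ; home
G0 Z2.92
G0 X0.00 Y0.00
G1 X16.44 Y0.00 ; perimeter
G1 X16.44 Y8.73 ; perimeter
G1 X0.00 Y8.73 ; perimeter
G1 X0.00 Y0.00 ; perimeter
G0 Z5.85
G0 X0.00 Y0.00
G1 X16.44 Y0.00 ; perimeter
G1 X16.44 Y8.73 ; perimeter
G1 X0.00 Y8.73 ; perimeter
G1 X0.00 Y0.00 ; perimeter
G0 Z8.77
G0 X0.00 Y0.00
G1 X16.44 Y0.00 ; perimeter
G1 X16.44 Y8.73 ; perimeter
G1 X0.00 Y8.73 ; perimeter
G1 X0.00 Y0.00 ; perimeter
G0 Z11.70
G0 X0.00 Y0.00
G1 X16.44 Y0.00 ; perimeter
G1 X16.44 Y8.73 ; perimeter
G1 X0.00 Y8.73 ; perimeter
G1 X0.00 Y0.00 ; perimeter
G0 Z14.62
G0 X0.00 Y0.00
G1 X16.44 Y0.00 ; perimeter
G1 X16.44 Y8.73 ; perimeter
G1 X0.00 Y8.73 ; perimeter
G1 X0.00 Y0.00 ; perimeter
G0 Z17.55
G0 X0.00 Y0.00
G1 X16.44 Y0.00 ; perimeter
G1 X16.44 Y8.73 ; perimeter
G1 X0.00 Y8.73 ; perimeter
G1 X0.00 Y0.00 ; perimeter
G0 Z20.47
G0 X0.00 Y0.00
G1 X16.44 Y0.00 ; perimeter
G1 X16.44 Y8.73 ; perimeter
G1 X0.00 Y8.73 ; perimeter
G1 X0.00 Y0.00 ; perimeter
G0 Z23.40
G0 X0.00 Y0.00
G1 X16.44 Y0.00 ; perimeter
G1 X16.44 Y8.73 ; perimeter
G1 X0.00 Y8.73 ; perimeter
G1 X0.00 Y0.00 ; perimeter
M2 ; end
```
solid part
  facet normal 0.0000 0.0000 -1.0000
    outer loop
      vertex 16.44 8.73 0.00
      vertex 16.44 0.00 0.00
      vertex 0.00 0.00 0.00
    endloop
  endfacet
  facet normal 0.0000 0.0000 -1.0000
    outer loop
      vertex 0.00 8.73 0.00
      vertex 16.44 8.73 0.00
      vertex 0.00 0.00 0.00
    endloop
  endfacet
  facet normal 0.0000 0.0000 1.0000
    outer loop
      vertex 0.00 0.00 23.40
      vertex 16.44 0.00 23.40
      vertex 16.44 8.73 23.40
    endloop
  endfacet
  facet normal 0.0000 0.0000 1.0000
    outer loop
      vertex 0.00 0.00 23.40
      vertex 16.44 8.73 23.40
      vertex 0.00 8.73 23.40
    endloop
  endfacet
  facet normal 0.0000 -1.0000 0.0000
    outer loop
      vertex 0.00 0.00 0.00
      vertex 16.44 0.00 0.00
      vertex 16.44 0.00 23.40
    endloop
  endfacet
  facet normal 0.0000 -1.0000 0.0000
    outer loop
      vertex 0.00 0.00 0.00
      vertex 16.44 0.00 23.40
      vertex 0.00 0.00 23.40
    endloop
  endfacet
  facet normal 0.0000 1.0000 0.0000
    outer loop
      vertex 16.44 8.73 23.40
      vertex 16.44 8.73 0.00
      vertex 0.00 8.73 0.00
    endloop
  endfacet
  facet normal 0.0000 1.0000 0.0000
    outer loop
      vertex 0.00 8.73 23.40
      vertex 16.44 8.73 23.40
      vertex 0.00 8.73 0.00
    endloop
  endfacet
  facet normal -1.0000 0.0000 0.0000
    outer loop
      vertex 0.00 8.73 23.40
      vertex 0.00 8.73 0.00
      vertex 0.00 0.00 0.00
    endloop
  endfacet
  facet normal -1.0000 0.0000 0.0000
    outer loop
      vertex 0.00 0.00 23.40
      vertex 0.00 8.73 23.40
      vertex 0.00 0.00 0.00
    endloop
  endfacet
  facet normal 1.0000 0.0000 0.0000
    outer loop
      vertex 16.44 0.00 0.00
      vertex 16.44 8.73 0.00
      vertex 16.44 8.73 23.40
    endloop
  endfacet
  facet normal 1.0000 0.0000 0.0000
    outer loop
      vertex 16.44 0.00 0.00
      vertex 16.44 8.73 23.40
      vertex 16.44 0.00 23.40
    endloop
  endfacet
endsolid part

The G0 Z moves step by Δz≈2.92 mm. Every layer's G1 loop is the same polygon, so the solid is a straight extrusion of it from z=0 to z≈23.4. Closing with flat bottom and top caps and triangulating gives 12 facets — a rectangular box, roughly 16.4 × 8.73 mm footprint and 23.4 mm tall.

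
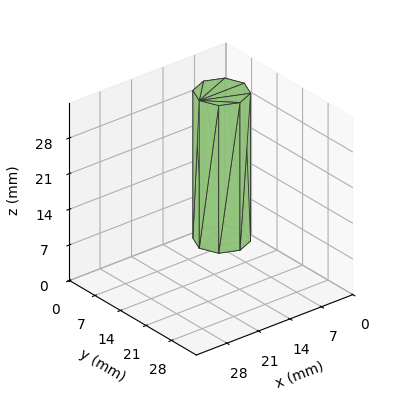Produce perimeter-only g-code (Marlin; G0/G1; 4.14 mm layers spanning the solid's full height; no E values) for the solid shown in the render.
Reading the render: the shape is a regular 8-sided prism (a cylinder approximated with 8 flat sides), circumscribed radius ≈ 5 mm, height ≈ 29 mm (dimensions read to the nearest mm from the axis ticks). For the g-code, the solid's height is divided into equal slices at the stated Δz and each level perimeter traced with G1 moves after a G0 lift.

; perimeter-only toolpath
G21 ; units = mm
G90 ; absolute positioning
G28 ; home
; layer 1
G0 Z4.14
G0 X10.00 Y5.00
G1 X8.54 Y8.54
G1 X5.00 Y10.00
G1 X1.46 Y8.54
G1 X0.00 Y5.00
G1 X1.46 Y1.46
G1 X5.00 Y0.00
G1 X8.54 Y1.46
G1 X10.00 Y5.00
; layer 2
G0 Z8.29
G0 X10.00 Y5.00
G1 X8.54 Y8.54
G1 X5.00 Y10.00
G1 X1.46 Y8.54
G1 X0.00 Y5.00
G1 X1.46 Y1.46
G1 X5.00 Y0.00
G1 X8.54 Y1.46
G1 X10.00 Y5.00
; layer 3
G0 Z12.43
G0 X10.00 Y5.00
G1 X8.54 Y8.54
G1 X5.00 Y10.00
G1 X1.46 Y8.54
G1 X0.00 Y5.00
G1 X1.46 Y1.46
G1 X5.00 Y0.00
G1 X8.54 Y1.46
G1 X10.00 Y5.00
; layer 4
G0 Z16.57
G0 X10.00 Y5.00
G1 X8.54 Y8.54
G1 X5.00 Y10.00
G1 X1.46 Y8.54
G1 X0.00 Y5.00
G1 X1.46 Y1.46
G1 X5.00 Y0.00
G1 X8.54 Y1.46
G1 X10.00 Y5.00
; layer 5
G0 Z20.71
G0 X10.00 Y5.00
G1 X8.54 Y8.54
G1 X5.00 Y10.00
G1 X1.46 Y8.54
G1 X0.00 Y5.00
G1 X1.46 Y1.46
G1 X5.00 Y0.00
G1 X8.54 Y1.46
G1 X10.00 Y5.00
; layer 6
G0 Z24.86
G0 X10.00 Y5.00
G1 X8.54 Y8.54
G1 X5.00 Y10.00
G1 X1.46 Y8.54
G1 X0.00 Y5.00
G1 X1.46 Y1.46
G1 X5.00 Y0.00
G1 X8.54 Y1.46
G1 X10.00 Y5.00
; layer 7
G0 Z29.00
G0 X10.00 Y5.00
G1 X8.54 Y8.54
G1 X5.00 Y10.00
G1 X1.46 Y8.54
G1 X0.00 Y5.00
G1 X1.46 Y1.46
G1 X5.00 Y0.00
G1 X8.54 Y1.46
G1 X10.00 Y5.00
M2 ; end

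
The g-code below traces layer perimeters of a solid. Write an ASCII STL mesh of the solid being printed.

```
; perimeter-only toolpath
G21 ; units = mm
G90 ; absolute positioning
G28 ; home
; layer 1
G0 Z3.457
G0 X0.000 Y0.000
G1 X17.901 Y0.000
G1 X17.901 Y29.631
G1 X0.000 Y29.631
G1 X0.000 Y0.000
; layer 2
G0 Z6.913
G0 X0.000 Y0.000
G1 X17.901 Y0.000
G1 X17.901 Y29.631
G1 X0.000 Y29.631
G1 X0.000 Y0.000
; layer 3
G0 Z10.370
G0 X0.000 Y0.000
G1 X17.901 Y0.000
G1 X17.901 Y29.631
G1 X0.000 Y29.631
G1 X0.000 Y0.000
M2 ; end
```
solid part
  facet normal 0.0000 0.0000 -1.0000
    outer loop
      vertex 17.901 29.631 0.000
      vertex 17.901 0.000 0.000
      vertex 0.000 0.000 0.000
    endloop
  endfacet
  facet normal 0.0000 0.0000 -1.0000
    outer loop
      vertex 0.000 29.631 0.000
      vertex 17.901 29.631 0.000
      vertex 0.000 0.000 0.000
    endloop
  endfacet
  facet normal 0.0000 0.0000 1.0000
    outer loop
      vertex 0.000 0.000 10.370
      vertex 17.901 0.000 10.370
      vertex 17.901 29.631 10.370
    endloop
  endfacet
  facet normal 0.0000 0.0000 1.0000
    outer loop
      vertex 0.000 0.000 10.370
      vertex 17.901 29.631 10.370
      vertex 0.000 29.631 10.370
    endloop
  endfacet
  facet normal 0.0000 -1.0000 0.0000
    outer loop
      vertex 0.000 0.000 0.000
      vertex 17.901 0.000 0.000
      vertex 17.901 0.000 10.370
    endloop
  endfacet
  facet normal 0.0000 -1.0000 0.0000
    outer loop
      vertex 0.000 0.000 0.000
      vertex 17.901 0.000 10.370
      vertex 0.000 0.000 10.370
    endloop
  endfacet
  facet normal 0.0000 1.0000 0.0000
    outer loop
      vertex 17.901 29.631 10.370
      vertex 17.901 29.631 0.000
      vertex 0.000 29.631 0.000
    endloop
  endfacet
  facet normal 0.0000 1.0000 0.0000
    outer loop
      vertex 0.000 29.631 10.370
      vertex 17.901 29.631 10.370
      vertex 0.000 29.631 0.000
    endloop
  endfacet
  facet normal -1.0000 0.0000 0.0000
    outer loop
      vertex 0.000 29.631 10.370
      vertex 0.000 29.631 0.000
      vertex 0.000 0.000 0.000
    endloop
  endfacet
  facet normal -1.0000 0.0000 0.0000
    outer loop
      vertex 0.000 0.000 10.370
      vertex 0.000 29.631 10.370
      vertex 0.000 0.000 0.000
    endloop
  endfacet
  facet normal 1.0000 0.0000 0.0000
    outer loop
      vertex 17.901 0.000 0.000
      vertex 17.901 29.631 0.000
      vertex 17.901 29.631 10.370
    endloop
  endfacet
  facet normal 1.0000 0.0000 0.0000
    outer loop
      vertex 17.901 0.000 0.000
      vertex 17.901 29.631 10.370
      vertex 17.901 0.000 10.370
    endloop
  endfacet
endsolid part

The G0 Z moves step by Δz≈3.457 mm. Every layer's G1 loop is the same polygon, so the solid is a straight extrusion of it from z=0 to z≈10.4. Closing with flat bottom and top caps and triangulating gives 12 facets — a rectangular box, roughly 17.9 × 29.6 mm footprint and 10.4 mm tall.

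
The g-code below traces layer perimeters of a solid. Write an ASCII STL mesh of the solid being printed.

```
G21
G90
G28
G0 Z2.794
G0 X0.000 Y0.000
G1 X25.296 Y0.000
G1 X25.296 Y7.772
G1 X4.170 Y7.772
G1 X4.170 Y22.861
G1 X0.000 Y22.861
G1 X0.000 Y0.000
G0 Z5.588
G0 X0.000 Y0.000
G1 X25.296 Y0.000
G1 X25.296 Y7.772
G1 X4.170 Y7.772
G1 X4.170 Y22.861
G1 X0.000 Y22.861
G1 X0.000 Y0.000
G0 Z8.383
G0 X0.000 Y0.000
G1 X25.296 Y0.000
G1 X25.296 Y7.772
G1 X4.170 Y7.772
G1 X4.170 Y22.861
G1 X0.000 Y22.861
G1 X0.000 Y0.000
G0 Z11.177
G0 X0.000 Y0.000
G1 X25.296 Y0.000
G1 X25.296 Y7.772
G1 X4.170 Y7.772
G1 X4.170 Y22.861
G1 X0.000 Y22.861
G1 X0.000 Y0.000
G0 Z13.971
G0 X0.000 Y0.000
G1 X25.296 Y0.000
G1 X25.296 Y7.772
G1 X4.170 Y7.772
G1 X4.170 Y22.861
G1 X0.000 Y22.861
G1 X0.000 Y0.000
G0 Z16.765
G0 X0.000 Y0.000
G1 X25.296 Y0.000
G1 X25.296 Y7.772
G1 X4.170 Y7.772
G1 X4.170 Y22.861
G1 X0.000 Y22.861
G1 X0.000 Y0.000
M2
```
solid part
  facet normal 0.0000 0.0000 -1.0000
    outer loop
      vertex 25.296 7.772 0.000
      vertex 25.296 0.000 0.000
      vertex 0.000 0.000 0.000
    endloop
  endfacet
  facet normal 0.0000 0.0000 -1.0000
    outer loop
      vertex 4.170 7.772 0.000
      vertex 25.296 7.772 0.000
      vertex 0.000 0.000 0.000
    endloop
  endfacet
  facet normal 0.0000 0.0000 -1.0000
    outer loop
      vertex 4.170 22.861 0.000
      vertex 4.170 7.772 0.000
      vertex 0.000 0.000 0.000
    endloop
  endfacet
  facet normal 0.0000 0.0000 -1.0000
    outer loop
      vertex 0.000 22.861 0.000
      vertex 4.170 22.861 0.000
      vertex 0.000 0.000 0.000
    endloop
  endfacet
  facet normal 0.0000 0.0000 1.0000
    outer loop
      vertex 0.000 0.000 16.765
      vertex 25.296 0.000 16.765
      vertex 25.296 7.772 16.765
    endloop
  endfacet
  facet normal 0.0000 0.0000 1.0000
    outer loop
      vertex 0.000 0.000 16.765
      vertex 25.296 7.772 16.765
      vertex 4.170 7.772 16.765
    endloop
  endfacet
  facet normal 0.0000 0.0000 1.0000
    outer loop
      vertex 0.000 0.000 16.765
      vertex 4.170 7.772 16.765
      vertex 4.170 22.861 16.765
    endloop
  endfacet
  facet normal 0.0000 0.0000 1.0000
    outer loop
      vertex 0.000 0.000 16.765
      vertex 4.170 22.861 16.765
      vertex 0.000 22.861 16.765
    endloop
  endfacet
  facet normal 0.0000 -1.0000 0.0000
    outer loop
      vertex 0.000 0.000 0.000
      vertex 25.296 0.000 0.000
      vertex 25.296 0.000 16.765
    endloop
  endfacet
  facet normal 0.0000 -1.0000 0.0000
    outer loop
      vertex 0.000 0.000 0.000
      vertex 25.296 0.000 16.765
      vertex 0.000 0.000 16.765
    endloop
  endfacet
  facet normal 1.0000 0.0000 0.0000
    outer loop
      vertex 25.296 0.000 0.000
      vertex 25.296 7.772 0.000
      vertex 25.296 7.772 16.765
    endloop
  endfacet
  facet normal 1.0000 0.0000 0.0000
    outer loop
      vertex 25.296 0.000 0.000
      vertex 25.296 7.772 16.765
      vertex 25.296 0.000 16.765
    endloop
  endfacet
  facet normal 0.0000 1.0000 0.0000
    outer loop
      vertex 25.296 7.772 0.000
      vertex 4.170 7.772 0.000
      vertex 4.170 7.772 16.765
    endloop
  endfacet
  facet normal 0.0000 1.0000 0.0000
    outer loop
      vertex 25.296 7.772 0.000
      vertex 4.170 7.772 16.765
      vertex 25.296 7.772 16.765
    endloop
  endfacet
  facet normal 1.0000 0.0000 0.0000
    outer loop
      vertex 4.170 7.772 0.000
      vertex 4.170 22.861 0.000
      vertex 4.170 22.861 16.765
    endloop
  endfacet
  facet normal 1.0000 0.0000 0.0000
    outer loop
      vertex 4.170 7.772 0.000
      vertex 4.170 22.861 16.765
      vertex 4.170 7.772 16.765
    endloop
  endfacet
  facet normal 0.0000 1.0000 0.0000
    outer loop
      vertex 4.170 22.861 0.000
      vertex 0.000 22.861 0.000
      vertex 0.000 22.861 16.765
    endloop
  endfacet
  facet normal 0.0000 1.0000 0.0000
    outer loop
      vertex 4.170 22.861 0.000
      vertex 0.000 22.861 16.765
      vertex 4.170 22.861 16.765
    endloop
  endfacet
  facet normal -1.0000 0.0000 0.0000
    outer loop
      vertex 0.000 22.861 0.000
      vertex 0.000 0.000 0.000
      vertex 0.000 0.000 16.765
    endloop
  endfacet
  facet normal -1.0000 0.0000 0.0000
    outer loop
      vertex 0.000 22.861 0.000
      vertex 0.000 0.000 16.765
      vertex 0.000 22.861 16.765
    endloop
  endfacet
endsolid part

The G0 Z moves step by Δz≈2.794 mm. Every layer's G1 loop is the same polygon, so the solid is a straight extrusion of it from z=0 to z≈16.8. Closing with flat bottom and top caps and triangulating gives 20 facets — an L-shaped prism: outer 25.3 × 22.9 mm, arm thicknesses ≈ 7.77 mm (horizontal) and 4.17 mm (vertical), extruded 16.8 mm in z.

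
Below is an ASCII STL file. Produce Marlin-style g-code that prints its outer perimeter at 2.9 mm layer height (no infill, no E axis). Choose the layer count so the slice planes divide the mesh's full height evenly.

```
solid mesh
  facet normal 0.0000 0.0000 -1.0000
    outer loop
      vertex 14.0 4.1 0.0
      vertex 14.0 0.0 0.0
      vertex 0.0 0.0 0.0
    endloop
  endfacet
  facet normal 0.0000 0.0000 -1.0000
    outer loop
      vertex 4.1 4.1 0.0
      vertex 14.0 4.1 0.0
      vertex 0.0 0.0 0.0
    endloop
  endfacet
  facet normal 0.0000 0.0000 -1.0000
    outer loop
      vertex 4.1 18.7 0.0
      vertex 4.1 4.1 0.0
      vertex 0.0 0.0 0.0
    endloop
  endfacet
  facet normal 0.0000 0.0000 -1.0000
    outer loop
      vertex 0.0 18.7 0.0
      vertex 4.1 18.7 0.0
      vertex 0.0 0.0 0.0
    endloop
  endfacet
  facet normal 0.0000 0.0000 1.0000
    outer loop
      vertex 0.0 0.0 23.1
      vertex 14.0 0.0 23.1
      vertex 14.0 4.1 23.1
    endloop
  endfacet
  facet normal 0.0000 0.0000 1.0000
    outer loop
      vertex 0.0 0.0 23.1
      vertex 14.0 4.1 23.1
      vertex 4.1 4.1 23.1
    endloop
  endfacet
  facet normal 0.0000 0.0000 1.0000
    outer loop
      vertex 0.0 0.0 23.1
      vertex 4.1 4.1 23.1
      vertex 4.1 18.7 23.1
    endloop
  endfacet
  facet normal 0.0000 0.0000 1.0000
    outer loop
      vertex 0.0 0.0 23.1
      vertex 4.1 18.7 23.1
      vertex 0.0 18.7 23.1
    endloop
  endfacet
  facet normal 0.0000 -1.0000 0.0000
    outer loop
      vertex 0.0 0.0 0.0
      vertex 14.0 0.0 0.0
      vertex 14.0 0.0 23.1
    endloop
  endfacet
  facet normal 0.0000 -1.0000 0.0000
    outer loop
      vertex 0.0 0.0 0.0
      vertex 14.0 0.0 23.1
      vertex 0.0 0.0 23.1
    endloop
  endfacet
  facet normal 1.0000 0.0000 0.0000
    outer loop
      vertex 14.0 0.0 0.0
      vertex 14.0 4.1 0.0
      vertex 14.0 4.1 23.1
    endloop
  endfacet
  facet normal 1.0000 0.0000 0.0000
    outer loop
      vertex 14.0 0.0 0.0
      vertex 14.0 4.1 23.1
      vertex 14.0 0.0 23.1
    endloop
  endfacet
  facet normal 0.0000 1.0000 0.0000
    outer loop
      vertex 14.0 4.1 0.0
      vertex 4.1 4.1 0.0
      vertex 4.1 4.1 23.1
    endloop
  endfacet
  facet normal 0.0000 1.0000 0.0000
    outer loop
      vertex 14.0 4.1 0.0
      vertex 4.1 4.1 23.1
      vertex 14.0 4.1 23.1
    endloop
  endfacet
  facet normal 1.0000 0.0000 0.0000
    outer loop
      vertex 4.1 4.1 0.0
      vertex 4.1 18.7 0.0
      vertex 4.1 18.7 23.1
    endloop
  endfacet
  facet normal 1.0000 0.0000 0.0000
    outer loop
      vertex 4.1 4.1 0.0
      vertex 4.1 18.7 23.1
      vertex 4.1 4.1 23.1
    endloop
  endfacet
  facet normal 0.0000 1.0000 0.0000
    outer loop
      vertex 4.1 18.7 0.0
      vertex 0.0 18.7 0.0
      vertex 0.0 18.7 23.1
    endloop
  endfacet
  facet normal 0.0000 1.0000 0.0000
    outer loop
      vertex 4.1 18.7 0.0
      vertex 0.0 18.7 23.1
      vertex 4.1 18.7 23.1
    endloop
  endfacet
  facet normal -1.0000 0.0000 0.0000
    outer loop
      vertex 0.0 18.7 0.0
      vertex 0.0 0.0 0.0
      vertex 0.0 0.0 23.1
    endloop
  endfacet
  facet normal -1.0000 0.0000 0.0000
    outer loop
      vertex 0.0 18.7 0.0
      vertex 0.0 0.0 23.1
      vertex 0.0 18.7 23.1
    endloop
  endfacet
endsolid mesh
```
; perimeter-only toolpath
G21 ; units = mm
G90 ; absolute positioning
G28 ; home
; layer 1
G0 Z2.9
G0 X0.0 Y0.0
G1 X14.0 Y0.0
G1 X14.0 Y4.1
G1 X4.1 Y4.1
G1 X4.1 Y18.7
G1 X0.0 Y18.7
G1 X0.0 Y0.0
; layer 2
G0 Z5.8
G0 X0.0 Y0.0
G1 X14.0 Y0.0
G1 X14.0 Y4.1
G1 X4.1 Y4.1
G1 X4.1 Y18.7
G1 X0.0 Y18.7
G1 X0.0 Y0.0
; layer 3
G0 Z8.7
G0 X0.0 Y0.0
G1 X14.0 Y0.0
G1 X14.0 Y4.1
G1 X4.1 Y4.1
G1 X4.1 Y18.7
G1 X0.0 Y18.7
G1 X0.0 Y0.0
; layer 4
G0 Z11.6
G0 X0.0 Y0.0
G1 X14.0 Y0.0
G1 X14.0 Y4.1
G1 X4.1 Y4.1
G1 X4.1 Y18.7
G1 X0.0 Y18.7
G1 X0.0 Y0.0
; layer 5
G0 Z14.4
G0 X0.0 Y0.0
G1 X14.0 Y0.0
G1 X14.0 Y4.1
G1 X4.1 Y4.1
G1 X4.1 Y18.7
G1 X0.0 Y18.7
G1 X0.0 Y0.0
; layer 6
G0 Z17.3
G0 X0.0 Y0.0
G1 X14.0 Y0.0
G1 X14.0 Y4.1
G1 X4.1 Y4.1
G1 X4.1 Y18.7
G1 X0.0 Y18.7
G1 X0.0 Y0.0
; layer 7
G0 Z20.2
G0 X0.0 Y0.0
G1 X14.0 Y0.0
G1 X14.0 Y4.1
G1 X4.1 Y4.1
G1 X4.1 Y18.7
G1 X0.0 Y18.7
G1 X0.0 Y0.0
; layer 8
G0 Z23.1
G0 X0.0 Y0.0
G1 X14.0 Y0.0
G1 X14.0 Y4.1
G1 X4.1 Y4.1
G1 X4.1 Y18.7
G1 X0.0 Y18.7
G1 X0.0 Y0.0
M2 ; end

The solid is an L-shaped prism: outer 14 × 18.7 mm, arm thicknesses ≈ 4.1 mm (horizontal) and 4.1 mm (vertical), extruded 23.1 mm in z. Slicing at Δz = 2.9 mm — 8 equal slices spanning the solid's height, so layer i sits at z = i·h/8 — gives 8 non-empty perimeters. Each is a 6-segment closed polygon; G0 lifts to the layer z and rapids to the start vertex, then G1 traces the edges.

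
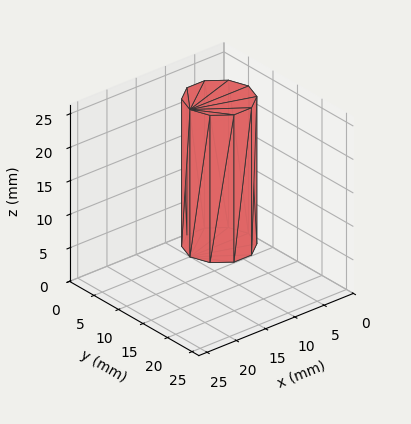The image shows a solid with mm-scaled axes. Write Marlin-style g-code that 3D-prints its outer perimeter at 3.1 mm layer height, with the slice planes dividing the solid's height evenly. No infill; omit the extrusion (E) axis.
Reading the render: the shape is a regular 10-sided prism (a cylinder approximated with 10 flat sides), circumscribed radius ≈ 5 mm, height ≈ 22 mm (dimensions read to the nearest mm from the axis ticks). For the g-code, the solid's height is divided into equal slices at the stated Δz and each level perimeter traced with G1 moves after a G0 lift.

; perimeter-only toolpath
G21 ; units = mm
G90 ; absolute positioning
G28 ; home
; layer 1
G0 Z3.1
G0 X10.0 Y5.0
G1 X9.0 Y7.9
G1 X6.5 Y9.8
G1 X3.5 Y9.8
G1 X1.0 Y7.9
G1 X0.0 Y5.0
G1 X1.0 Y2.1
G1 X3.5 Y0.2
G1 X6.5 Y0.2
G1 X9.0 Y2.1
G1 X10.0 Y5.0
; layer 2
G0 Z6.3
G0 X10.0 Y5.0
G1 X9.0 Y7.9
G1 X6.5 Y9.8
G1 X3.5 Y9.8
G1 X1.0 Y7.9
G1 X0.0 Y5.0
G1 X1.0 Y2.1
G1 X3.5 Y0.2
G1 X6.5 Y0.2
G1 X9.0 Y2.1
G1 X10.0 Y5.0
; layer 3
G0 Z9.4
G0 X10.0 Y5.0
G1 X9.0 Y7.9
G1 X6.5 Y9.8
G1 X3.5 Y9.8
G1 X1.0 Y7.9
G1 X0.0 Y5.0
G1 X1.0 Y2.1
G1 X3.5 Y0.2
G1 X6.5 Y0.2
G1 X9.0 Y2.1
G1 X10.0 Y5.0
; layer 4
G0 Z12.6
G0 X10.0 Y5.0
G1 X9.0 Y7.9
G1 X6.5 Y9.8
G1 X3.5 Y9.8
G1 X1.0 Y7.9
G1 X0.0 Y5.0
G1 X1.0 Y2.1
G1 X3.5 Y0.2
G1 X6.5 Y0.2
G1 X9.0 Y2.1
G1 X10.0 Y5.0
; layer 5
G0 Z15.7
G0 X10.0 Y5.0
G1 X9.0 Y7.9
G1 X6.5 Y9.8
G1 X3.5 Y9.8
G1 X1.0 Y7.9
G1 X0.0 Y5.0
G1 X1.0 Y2.1
G1 X3.5 Y0.2
G1 X6.5 Y0.2
G1 X9.0 Y2.1
G1 X10.0 Y5.0
; layer 6
G0 Z18.9
G0 X10.0 Y5.0
G1 X9.0 Y7.9
G1 X6.5 Y9.8
G1 X3.5 Y9.8
G1 X1.0 Y7.9
G1 X0.0 Y5.0
G1 X1.0 Y2.1
G1 X3.5 Y0.2
G1 X6.5 Y0.2
G1 X9.0 Y2.1
G1 X10.0 Y5.0
; layer 7
G0 Z22.0
G0 X10.0 Y5.0
G1 X9.0 Y7.9
G1 X6.5 Y9.8
G1 X3.5 Y9.8
G1 X1.0 Y7.9
G1 X0.0 Y5.0
G1 X1.0 Y2.1
G1 X3.5 Y0.2
G1 X6.5 Y0.2
G1 X9.0 Y2.1
G1 X10.0 Y5.0
M2 ; end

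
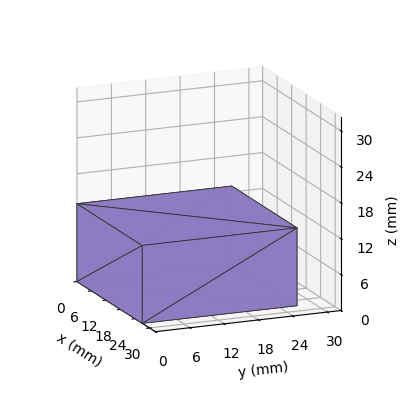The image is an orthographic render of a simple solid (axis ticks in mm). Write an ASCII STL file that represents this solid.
Reading the render: the shape is a rectangular box, roughly 27 × 27 mm footprint and 13 mm tall (dimensions read to the nearest mm from the axis ticks). For the STL, each face is triangulated and given an outward normal.

solid part
  facet normal 0.0000 0.0000 -1.0000
    outer loop
      vertex 27.000 27.000 0.000
      vertex 27.000 0.000 0.000
      vertex 0.000 0.000 0.000
    endloop
  endfacet
  facet normal 0.0000 0.0000 -1.0000
    outer loop
      vertex 0.000 27.000 0.000
      vertex 27.000 27.000 0.000
      vertex 0.000 0.000 0.000
    endloop
  endfacet
  facet normal 0.0000 0.0000 1.0000
    outer loop
      vertex 0.000 0.000 13.000
      vertex 27.000 0.000 13.000
      vertex 27.000 27.000 13.000
    endloop
  endfacet
  facet normal 0.0000 0.0000 1.0000
    outer loop
      vertex 0.000 0.000 13.000
      vertex 27.000 27.000 13.000
      vertex 0.000 27.000 13.000
    endloop
  endfacet
  facet normal 0.0000 -1.0000 0.0000
    outer loop
      vertex 0.000 0.000 0.000
      vertex 27.000 0.000 0.000
      vertex 27.000 0.000 13.000
    endloop
  endfacet
  facet normal 0.0000 -1.0000 0.0000
    outer loop
      vertex 0.000 0.000 0.000
      vertex 27.000 0.000 13.000
      vertex 0.000 0.000 13.000
    endloop
  endfacet
  facet normal 0.0000 1.0000 0.0000
    outer loop
      vertex 27.000 27.000 13.000
      vertex 27.000 27.000 0.000
      vertex 0.000 27.000 0.000
    endloop
  endfacet
  facet normal 0.0000 1.0000 0.0000
    outer loop
      vertex 0.000 27.000 13.000
      vertex 27.000 27.000 13.000
      vertex 0.000 27.000 0.000
    endloop
  endfacet
  facet normal -1.0000 0.0000 0.0000
    outer loop
      vertex 0.000 27.000 13.000
      vertex 0.000 27.000 0.000
      vertex 0.000 0.000 0.000
    endloop
  endfacet
  facet normal -1.0000 0.0000 0.0000
    outer loop
      vertex 0.000 0.000 13.000
      vertex 0.000 27.000 13.000
      vertex 0.000 0.000 0.000
    endloop
  endfacet
  facet normal 1.0000 0.0000 0.0000
    outer loop
      vertex 27.000 0.000 0.000
      vertex 27.000 27.000 0.000
      vertex 27.000 27.000 13.000
    endloop
  endfacet
  facet normal 1.0000 0.0000 0.0000
    outer loop
      vertex 27.000 0.000 0.000
      vertex 27.000 27.000 13.000
      vertex 27.000 0.000 13.000
    endloop
  endfacet
endsolid part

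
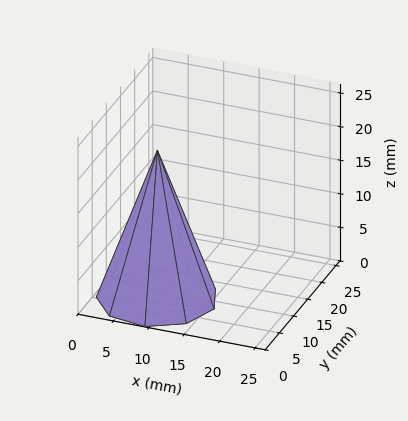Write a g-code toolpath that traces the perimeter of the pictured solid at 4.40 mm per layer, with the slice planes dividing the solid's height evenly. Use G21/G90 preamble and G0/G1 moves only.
Reading the render: the shape is a regular 9-sided pyramid, base circumscribed radius ≈ 8 mm, apex at z ≈ 22 mm (dimensions read to the nearest mm from the axis ticks). For the g-code, the solid's height is divided into equal slices at the stated Δz and each level perimeter traced with G1 moves after a G0 lift.

; perimeter-only toolpath
G21 ; units = mm
G90 ; absolute positioning
G28 ; home
; layer 1
G0 Z4.40
G0 X14.40 Y8.00
G1 X12.90 Y12.11
G1 X9.11 Y14.30
G1 X4.80 Y13.54
G1 X1.98 Y10.19
G1 X1.98 Y5.81
G1 X4.80 Y2.46
G1 X9.11 Y1.70
G1 X12.90 Y3.89
G1 X14.40 Y8.00
; layer 2
G0 Z8.80
G0 X12.80 Y8.00
G1 X11.68 Y11.08
G1 X8.83 Y12.73
G1 X5.60 Y12.16
G1 X3.49 Y9.64
G1 X3.49 Y6.36
G1 X5.60 Y3.84
G1 X8.83 Y3.27
G1 X11.68 Y4.92
G1 X12.80 Y8.00
; layer 3
G0 Z13.20
G0 X11.20 Y8.00
G1 X10.45 Y10.06
G1 X8.56 Y11.15
G1 X6.40 Y10.77
G1 X4.99 Y9.10
G1 X4.99 Y6.90
G1 X6.40 Y5.23
G1 X8.56 Y4.85
G1 X10.45 Y5.94
G1 X11.20 Y8.00
; layer 4
G0 Z17.60
G0 X9.60 Y8.00
G1 X9.23 Y9.03
G1 X8.28 Y9.58
G1 X7.20 Y9.39
G1 X6.50 Y8.55
G1 X6.50 Y7.45
G1 X7.20 Y6.61
G1 X8.28 Y6.42
G1 X9.23 Y6.97
G1 X9.60 Y8.00
M2 ; end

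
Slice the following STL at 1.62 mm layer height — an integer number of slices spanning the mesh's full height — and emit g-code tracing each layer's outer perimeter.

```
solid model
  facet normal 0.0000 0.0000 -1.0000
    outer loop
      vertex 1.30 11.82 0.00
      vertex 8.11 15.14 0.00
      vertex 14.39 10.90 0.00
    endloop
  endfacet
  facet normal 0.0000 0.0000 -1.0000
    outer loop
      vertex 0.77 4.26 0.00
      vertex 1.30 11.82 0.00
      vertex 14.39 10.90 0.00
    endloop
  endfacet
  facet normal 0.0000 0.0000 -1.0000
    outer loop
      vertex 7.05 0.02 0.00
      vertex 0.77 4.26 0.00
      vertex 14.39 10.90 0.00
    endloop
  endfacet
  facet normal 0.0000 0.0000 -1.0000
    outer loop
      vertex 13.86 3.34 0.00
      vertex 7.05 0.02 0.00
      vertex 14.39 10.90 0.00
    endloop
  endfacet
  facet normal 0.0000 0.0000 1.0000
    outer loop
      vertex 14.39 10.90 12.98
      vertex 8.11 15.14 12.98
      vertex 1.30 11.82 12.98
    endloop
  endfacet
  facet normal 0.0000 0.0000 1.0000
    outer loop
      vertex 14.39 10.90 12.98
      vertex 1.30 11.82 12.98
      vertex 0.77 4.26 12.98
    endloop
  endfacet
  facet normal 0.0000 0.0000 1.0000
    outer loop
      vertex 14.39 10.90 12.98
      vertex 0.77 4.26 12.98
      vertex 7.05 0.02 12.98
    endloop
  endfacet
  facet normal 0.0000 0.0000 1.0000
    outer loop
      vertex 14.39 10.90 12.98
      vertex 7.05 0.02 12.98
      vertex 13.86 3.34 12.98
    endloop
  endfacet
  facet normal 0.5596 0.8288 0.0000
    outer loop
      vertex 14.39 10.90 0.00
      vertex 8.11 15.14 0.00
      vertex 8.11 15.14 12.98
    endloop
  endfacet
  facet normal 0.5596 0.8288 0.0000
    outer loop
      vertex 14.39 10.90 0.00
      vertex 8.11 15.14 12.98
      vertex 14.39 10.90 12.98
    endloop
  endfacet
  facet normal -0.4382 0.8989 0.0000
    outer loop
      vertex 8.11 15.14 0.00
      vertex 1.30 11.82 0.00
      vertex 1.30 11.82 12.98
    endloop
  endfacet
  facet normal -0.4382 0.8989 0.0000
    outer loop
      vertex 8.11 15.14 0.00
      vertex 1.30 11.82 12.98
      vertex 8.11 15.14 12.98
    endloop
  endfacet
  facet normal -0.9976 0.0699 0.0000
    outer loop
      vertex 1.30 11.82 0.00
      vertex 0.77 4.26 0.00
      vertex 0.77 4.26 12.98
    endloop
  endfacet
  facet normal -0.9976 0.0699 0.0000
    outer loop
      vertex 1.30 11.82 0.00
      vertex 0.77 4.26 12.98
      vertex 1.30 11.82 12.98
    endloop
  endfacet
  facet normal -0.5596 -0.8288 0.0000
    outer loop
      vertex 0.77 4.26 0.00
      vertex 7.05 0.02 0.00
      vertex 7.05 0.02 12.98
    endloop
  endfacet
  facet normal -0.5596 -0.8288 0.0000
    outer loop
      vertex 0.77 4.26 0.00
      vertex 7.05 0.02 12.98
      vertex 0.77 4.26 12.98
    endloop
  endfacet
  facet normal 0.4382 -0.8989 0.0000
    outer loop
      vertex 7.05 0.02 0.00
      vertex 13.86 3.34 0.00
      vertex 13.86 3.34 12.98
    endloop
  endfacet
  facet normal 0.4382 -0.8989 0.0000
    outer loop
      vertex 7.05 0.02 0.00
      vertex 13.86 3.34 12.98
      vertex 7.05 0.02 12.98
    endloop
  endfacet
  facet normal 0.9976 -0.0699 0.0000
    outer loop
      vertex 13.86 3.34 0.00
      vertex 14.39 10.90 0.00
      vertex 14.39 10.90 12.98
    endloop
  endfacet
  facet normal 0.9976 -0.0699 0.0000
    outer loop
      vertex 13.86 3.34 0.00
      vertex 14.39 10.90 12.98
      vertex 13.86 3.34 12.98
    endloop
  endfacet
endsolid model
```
; perimeter-only toolpath
G21 ; units = mm
G90 ; absolute positioning
G28 ; home
; layer 1
G0 Z1.62
G0 X14.39 Y10.90
G1 X8.11 Y15.14
G1 X1.30 Y11.82
G1 X0.77 Y4.26
G1 X7.05 Y0.02
G1 X13.86 Y3.34
G1 X14.39 Y10.90
; layer 2
G0 Z3.25
G0 X14.39 Y10.90
G1 X8.11 Y15.14
G1 X1.30 Y11.82
G1 X0.77 Y4.26
G1 X7.05 Y0.02
G1 X13.86 Y3.34
G1 X14.39 Y10.90
; layer 3
G0 Z4.87
G0 X14.39 Y10.90
G1 X8.11 Y15.14
G1 X1.30 Y11.82
G1 X0.77 Y4.26
G1 X7.05 Y0.02
G1 X13.86 Y3.34
G1 X14.39 Y10.90
; layer 4
G0 Z6.49
G0 X14.39 Y10.90
G1 X8.11 Y15.14
G1 X1.30 Y11.82
G1 X0.77 Y4.26
G1 X7.05 Y0.02
G1 X13.86 Y3.34
G1 X14.39 Y10.90
; layer 5
G0 Z8.11
G0 X14.39 Y10.90
G1 X8.11 Y15.14
G1 X1.30 Y11.82
G1 X0.77 Y4.26
G1 X7.05 Y0.02
G1 X13.86 Y3.34
G1 X14.39 Y10.90
; layer 6
G0 Z9.73
G0 X14.39 Y10.90
G1 X8.11 Y15.14
G1 X1.30 Y11.82
G1 X0.77 Y4.26
G1 X7.05 Y0.02
G1 X13.86 Y3.34
G1 X14.39 Y10.90
; layer 7
G0 Z11.36
G0 X14.39 Y10.90
G1 X8.11 Y15.14
G1 X1.30 Y11.82
G1 X0.77 Y4.26
G1 X7.05 Y0.02
G1 X13.86 Y3.34
G1 X14.39 Y10.90
; layer 8
G0 Z12.98
G0 X14.39 Y10.90
G1 X8.11 Y15.14
G1 X1.30 Y11.82
G1 X0.77 Y4.26
G1 X7.05 Y0.02
G1 X13.86 Y3.34
G1 X14.39 Y10.90
M2 ; end

The solid is a regular 6-sided prism (a cylinder approximated with 6 flat sides), circumscribed radius ≈ 7.58 mm, height ≈ 13 mm. Slicing at Δz = 1.62 mm — 8 equal slices spanning the solid's height, so layer i sits at z = i·h/8 — gives 8 non-empty perimeters. Each is a 6-segment closed polygon; G0 lifts to the layer z and rapids to the start vertex, then G1 traces the edges.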